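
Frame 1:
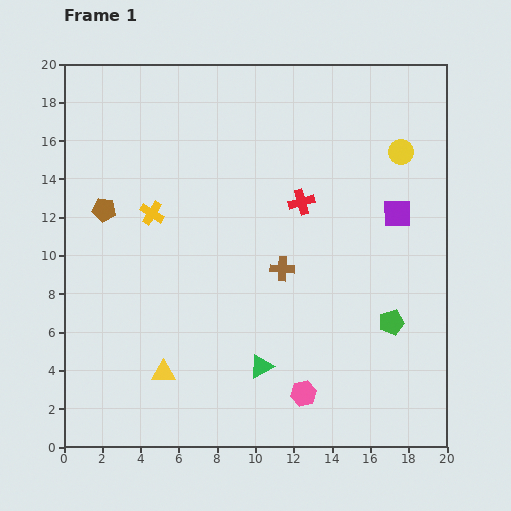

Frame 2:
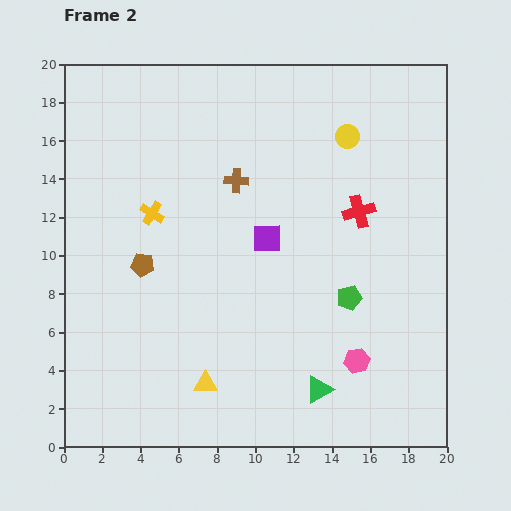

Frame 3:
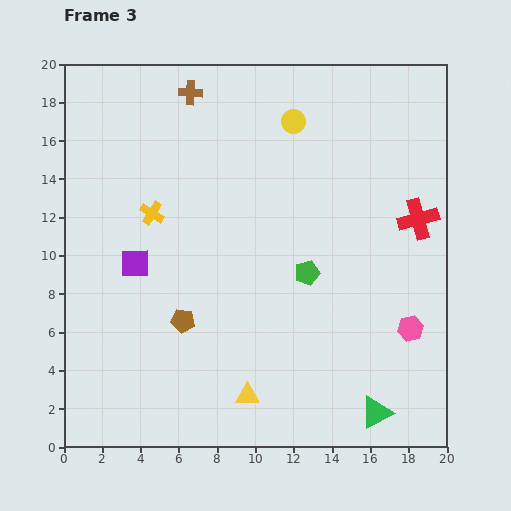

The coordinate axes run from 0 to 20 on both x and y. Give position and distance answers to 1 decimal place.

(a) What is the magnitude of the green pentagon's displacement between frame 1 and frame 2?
2.6

The green pentagon moved from (17.1, 6.5) to (14.9, 7.8), a distance of √(2.2² + 1.3²) ≈ 2.6.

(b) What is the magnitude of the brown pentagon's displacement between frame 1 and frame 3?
7.1

The brown pentagon moved from (2.1, 12.4) to (6.2, 6.6), a distance of √(4.1² + 5.8²) ≈ 7.1.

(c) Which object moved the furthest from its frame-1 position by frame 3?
the purple square

(moved 13.9; next 10.4)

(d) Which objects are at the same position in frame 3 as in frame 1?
the yellow cross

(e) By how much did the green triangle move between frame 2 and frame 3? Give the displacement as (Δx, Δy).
(3.0, -1.2)

The green triangle was at (13.3, 3.0) in frame 2 and (16.3, 1.8) in frame 3.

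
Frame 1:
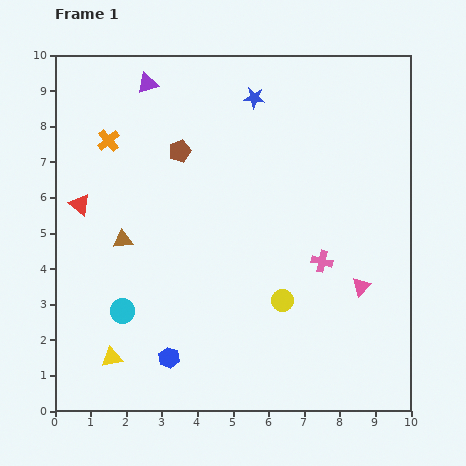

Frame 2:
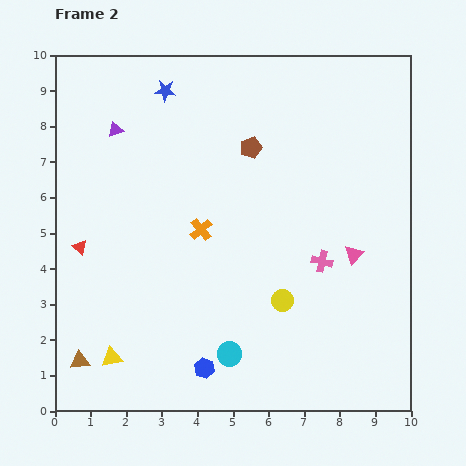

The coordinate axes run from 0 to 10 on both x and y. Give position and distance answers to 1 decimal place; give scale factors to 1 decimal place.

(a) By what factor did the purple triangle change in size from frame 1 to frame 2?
0.7×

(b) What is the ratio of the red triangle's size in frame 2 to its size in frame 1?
0.7×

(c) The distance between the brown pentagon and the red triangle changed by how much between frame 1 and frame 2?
+2.4

Distance in frame 1: 3.2. Distance in frame 2: 5.6.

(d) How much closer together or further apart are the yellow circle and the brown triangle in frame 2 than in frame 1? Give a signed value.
+1.1

Distance in frame 1: 4.8. Distance in frame 2: 5.9.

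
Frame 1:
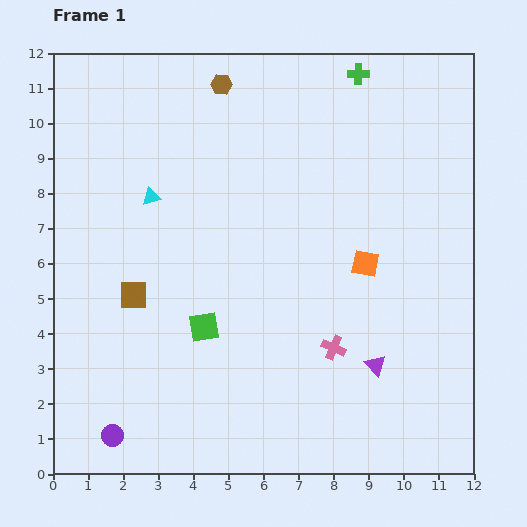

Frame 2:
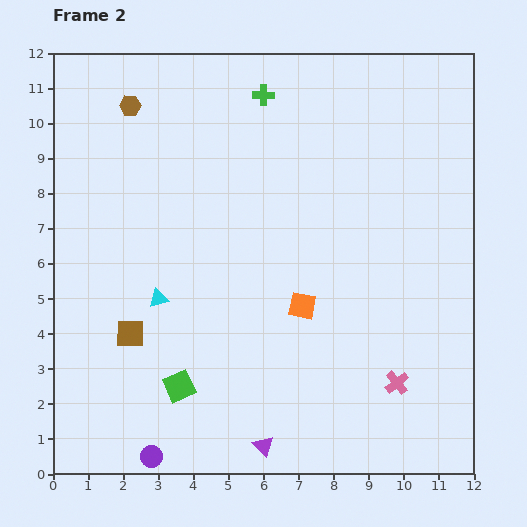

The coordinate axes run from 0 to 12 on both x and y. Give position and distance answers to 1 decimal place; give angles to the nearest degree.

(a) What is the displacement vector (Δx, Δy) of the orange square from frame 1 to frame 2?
(-1.8, -1.2)

The orange square was at (8.9, 6.0) in frame 1 and (7.1, 4.8) in frame 2.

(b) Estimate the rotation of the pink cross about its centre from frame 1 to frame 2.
28° clockwise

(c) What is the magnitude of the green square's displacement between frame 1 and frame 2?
1.8

The green square moved from (4.3, 4.2) to (3.6, 2.5), a distance of √(0.7² + 1.7²) ≈ 1.8.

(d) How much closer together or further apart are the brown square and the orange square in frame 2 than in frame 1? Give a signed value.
-1.7

Distance in frame 1: 6.7. Distance in frame 2: 5.0.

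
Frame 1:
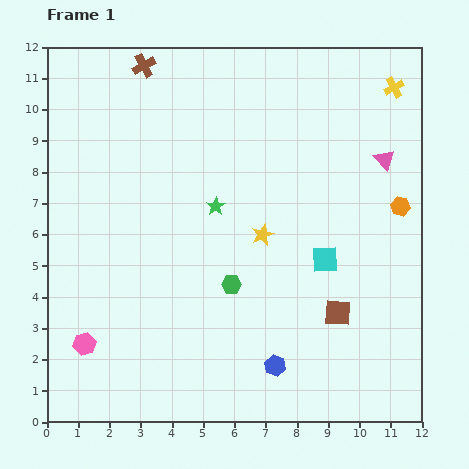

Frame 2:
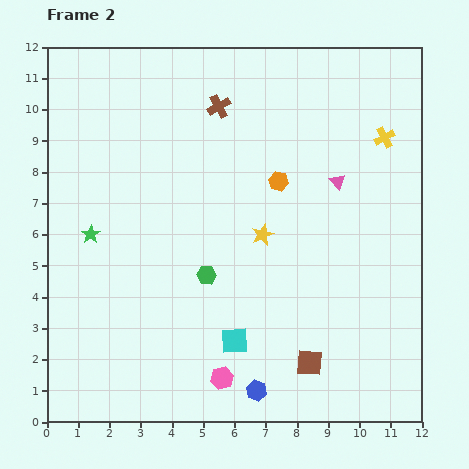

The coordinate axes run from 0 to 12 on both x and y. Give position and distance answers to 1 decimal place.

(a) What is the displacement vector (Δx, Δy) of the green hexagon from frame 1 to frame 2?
(-0.8, 0.3)

The green hexagon was at (5.9, 4.4) in frame 1 and (5.1, 4.7) in frame 2.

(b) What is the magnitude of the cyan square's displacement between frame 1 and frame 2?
3.9

The cyan square moved from (8.9, 5.2) to (6.0, 2.6), a distance of √(2.9² + 2.6²) ≈ 3.9.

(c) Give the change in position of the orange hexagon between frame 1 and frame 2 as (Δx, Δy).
(-3.9, 0.8)

The orange hexagon was at (11.3, 6.9) in frame 1 and (7.4, 7.7) in frame 2.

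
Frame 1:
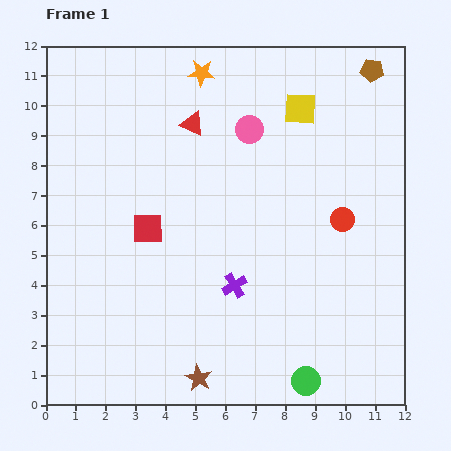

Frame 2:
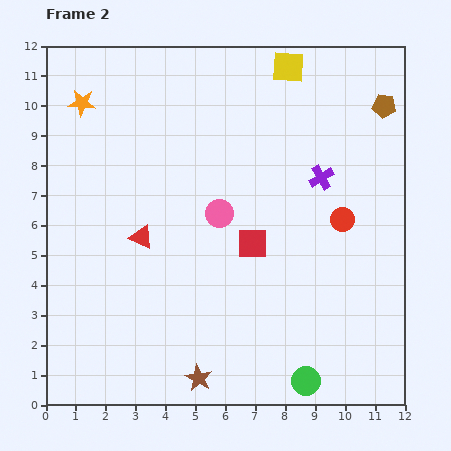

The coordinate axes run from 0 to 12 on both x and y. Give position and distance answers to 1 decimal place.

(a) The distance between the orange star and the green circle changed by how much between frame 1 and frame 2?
+1.0

Distance in frame 1: 10.9. Distance in frame 2: 11.9.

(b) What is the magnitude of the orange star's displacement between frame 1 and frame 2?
4.1

The orange star moved from (5.2, 11.1) to (1.2, 10.1), a distance of √(4.0² + 1.0²) ≈ 4.1.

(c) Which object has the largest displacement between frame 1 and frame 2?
the purple cross

(moved 4.6; next 4.2)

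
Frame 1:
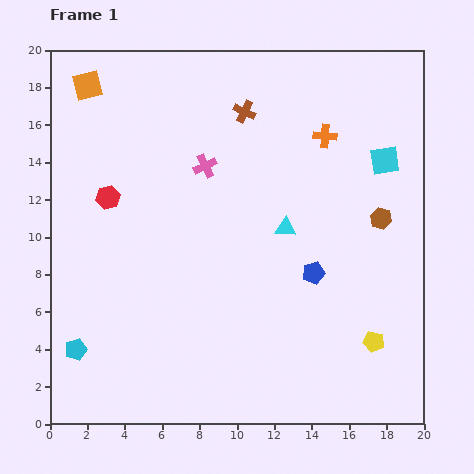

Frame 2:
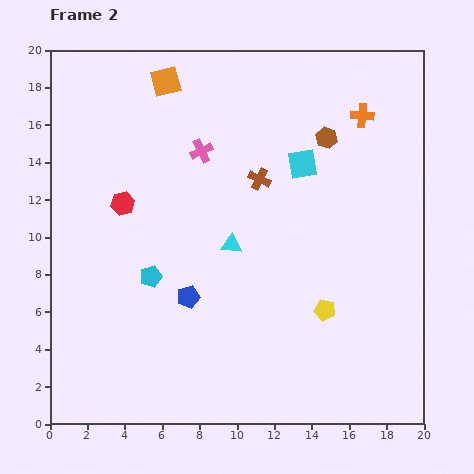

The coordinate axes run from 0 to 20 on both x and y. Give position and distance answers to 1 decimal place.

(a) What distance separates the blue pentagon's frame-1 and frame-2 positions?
6.8

The blue pentagon moved from (14.1, 8.1) to (7.4, 6.8), a distance of √(6.7² + 1.3²) ≈ 6.8.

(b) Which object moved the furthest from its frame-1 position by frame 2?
the blue pentagon

(moved 6.8; next 5.6)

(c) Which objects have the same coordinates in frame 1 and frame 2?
none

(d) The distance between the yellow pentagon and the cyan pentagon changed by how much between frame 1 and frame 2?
-6.4

Distance in frame 1: 15.9. Distance in frame 2: 9.5.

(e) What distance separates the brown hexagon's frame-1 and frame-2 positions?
5.2

The brown hexagon moved from (17.7, 11.0) to (14.8, 15.3), a distance of √(2.9² + 4.3²) ≈ 5.2.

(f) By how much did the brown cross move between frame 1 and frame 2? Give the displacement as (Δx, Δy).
(0.8, -3.6)

The brown cross was at (10.4, 16.7) in frame 1 and (11.2, 13.1) in frame 2.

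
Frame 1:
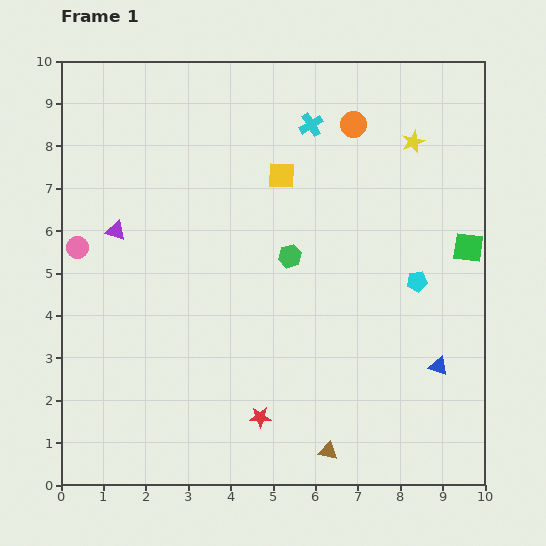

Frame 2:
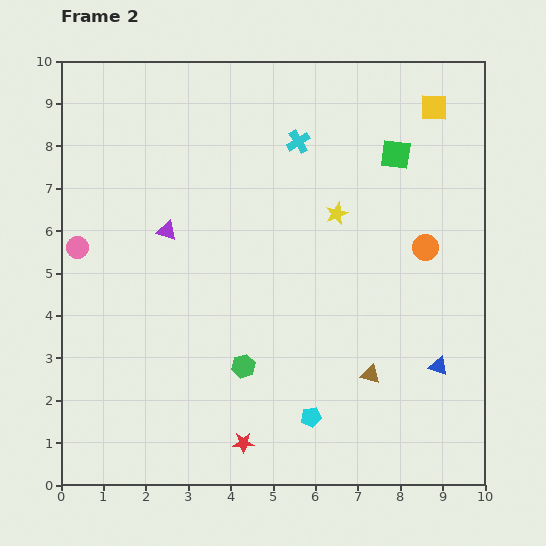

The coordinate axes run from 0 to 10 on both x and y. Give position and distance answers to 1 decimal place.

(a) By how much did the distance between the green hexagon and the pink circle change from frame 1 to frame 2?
-0.2

Distance in frame 1: 5.0. Distance in frame 2: 4.8.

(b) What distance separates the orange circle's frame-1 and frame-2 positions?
3.4

The orange circle moved from (6.9, 8.5) to (8.6, 5.6), a distance of √(1.7² + 2.9²) ≈ 3.4.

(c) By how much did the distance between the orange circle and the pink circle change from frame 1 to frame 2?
+1.1

Distance in frame 1: 7.1. Distance in frame 2: 8.2.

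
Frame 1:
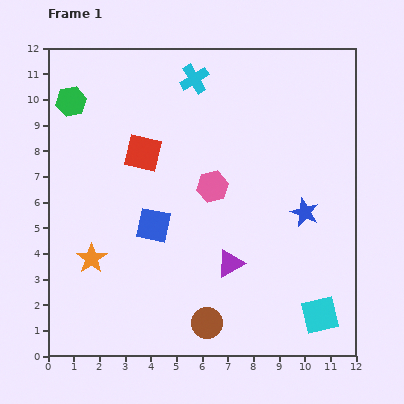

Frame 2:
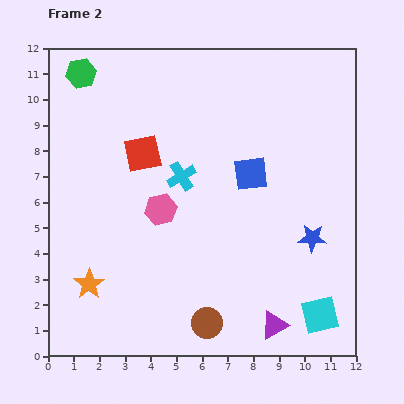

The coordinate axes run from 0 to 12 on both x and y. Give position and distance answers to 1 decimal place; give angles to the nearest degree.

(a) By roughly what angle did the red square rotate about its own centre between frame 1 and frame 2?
24° counter-clockwise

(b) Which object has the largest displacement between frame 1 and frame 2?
the blue square

(moved 4.3; next 3.8)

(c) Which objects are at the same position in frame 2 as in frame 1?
the brown circle, the cyan square, the red square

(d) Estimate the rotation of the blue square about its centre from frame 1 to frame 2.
19° counter-clockwise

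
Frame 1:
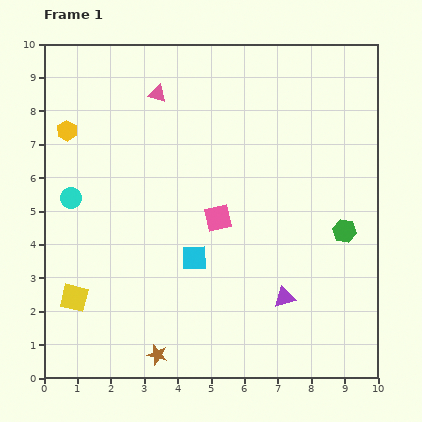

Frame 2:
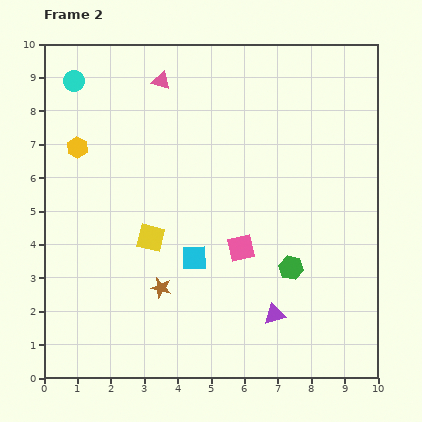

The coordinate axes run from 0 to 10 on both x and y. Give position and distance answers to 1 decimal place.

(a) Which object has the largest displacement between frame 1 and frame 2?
the cyan circle

(moved 3.5; next 2.9)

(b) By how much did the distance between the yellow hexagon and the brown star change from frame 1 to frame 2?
-2.3

Distance in frame 1: 7.2. Distance in frame 2: 4.9.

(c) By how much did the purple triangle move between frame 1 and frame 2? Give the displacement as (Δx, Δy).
(-0.3, -0.5)

The purple triangle was at (7.2, 2.4) in frame 1 and (6.9, 1.9) in frame 2.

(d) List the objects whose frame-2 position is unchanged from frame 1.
the cyan square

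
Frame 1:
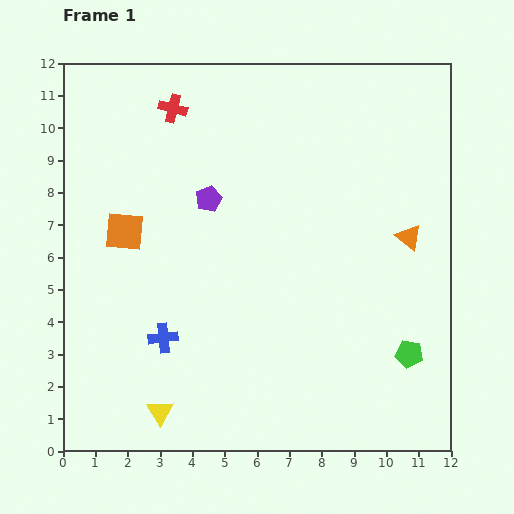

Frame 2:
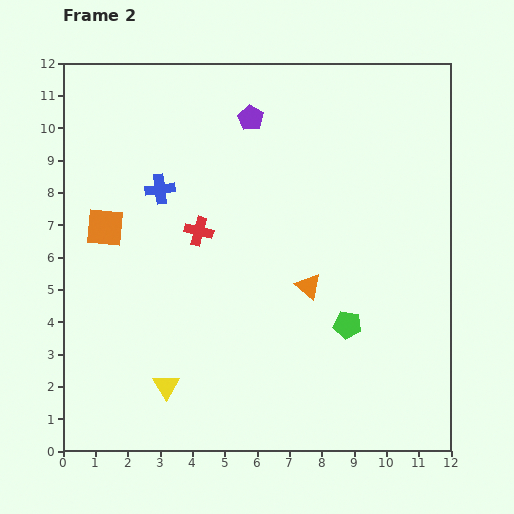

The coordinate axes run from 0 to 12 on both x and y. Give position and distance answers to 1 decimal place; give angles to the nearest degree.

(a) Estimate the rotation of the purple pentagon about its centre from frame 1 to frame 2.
18° counter-clockwise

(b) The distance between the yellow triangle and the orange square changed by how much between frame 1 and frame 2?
-0.4

Distance in frame 1: 5.7. Distance in frame 2: 5.3.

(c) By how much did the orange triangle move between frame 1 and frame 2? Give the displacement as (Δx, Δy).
(-3.1, -1.5)

The orange triangle was at (10.7, 6.6) in frame 1 and (7.6, 5.1) in frame 2.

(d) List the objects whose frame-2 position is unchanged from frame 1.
none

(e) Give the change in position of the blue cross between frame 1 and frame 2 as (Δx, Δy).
(-0.1, 4.6)

The blue cross was at (3.1, 3.5) in frame 1 and (3.0, 8.1) in frame 2.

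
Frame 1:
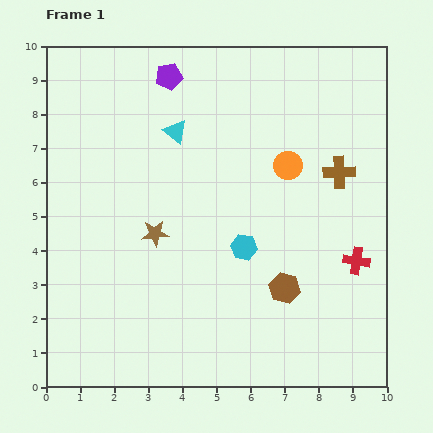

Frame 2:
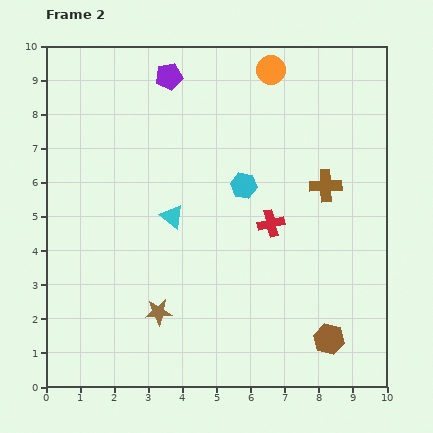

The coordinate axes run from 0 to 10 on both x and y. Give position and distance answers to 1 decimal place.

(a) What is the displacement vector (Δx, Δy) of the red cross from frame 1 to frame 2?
(-2.5, 1.1)

The red cross was at (9.1, 3.7) in frame 1 and (6.6, 4.8) in frame 2.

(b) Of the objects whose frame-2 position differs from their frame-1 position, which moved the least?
the brown cross

(moved 0.6)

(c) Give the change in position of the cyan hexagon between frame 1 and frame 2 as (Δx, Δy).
(0.0, 1.8)

The cyan hexagon was at (5.8, 4.1) in frame 1 and (5.8, 5.9) in frame 2.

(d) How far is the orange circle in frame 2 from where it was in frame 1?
2.8

The orange circle moved from (7.1, 6.5) to (6.6, 9.3), a distance of √(0.5² + 2.8²) ≈ 2.8.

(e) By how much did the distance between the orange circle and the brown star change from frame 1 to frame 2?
+3.4

Distance in frame 1: 4.4. Distance in frame 2: 7.8.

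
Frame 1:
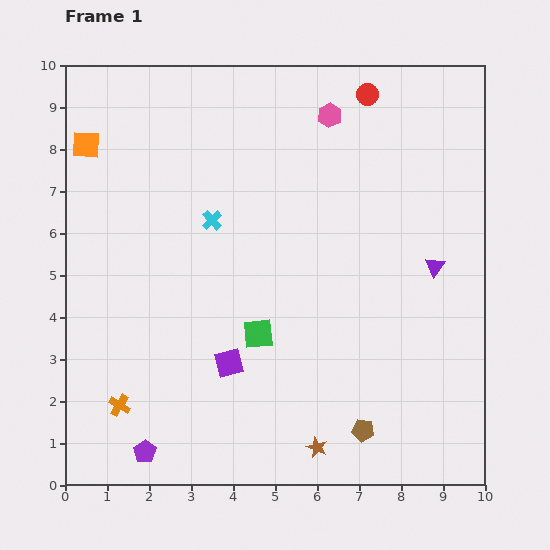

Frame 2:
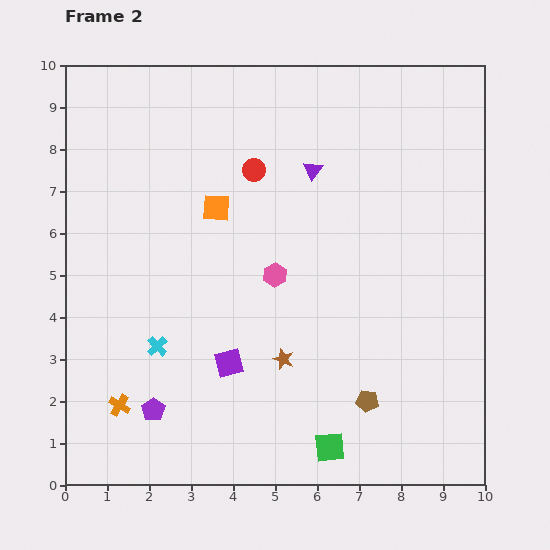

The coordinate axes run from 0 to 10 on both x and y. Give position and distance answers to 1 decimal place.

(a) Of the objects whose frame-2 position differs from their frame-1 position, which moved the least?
the brown pentagon

(moved 0.7)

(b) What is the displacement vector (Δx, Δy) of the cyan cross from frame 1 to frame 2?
(-1.3, -3.0)

The cyan cross was at (3.5, 6.3) in frame 1 and (2.2, 3.3) in frame 2.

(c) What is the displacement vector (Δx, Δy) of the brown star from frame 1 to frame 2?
(-0.8, 2.1)

The brown star was at (6.0, 0.9) in frame 1 and (5.2, 3.0) in frame 2.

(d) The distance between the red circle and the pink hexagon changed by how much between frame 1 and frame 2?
+1.5

Distance in frame 1: 1.0. Distance in frame 2: 2.5.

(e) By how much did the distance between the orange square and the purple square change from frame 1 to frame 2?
-2.5

Distance in frame 1: 6.2. Distance in frame 2: 3.7.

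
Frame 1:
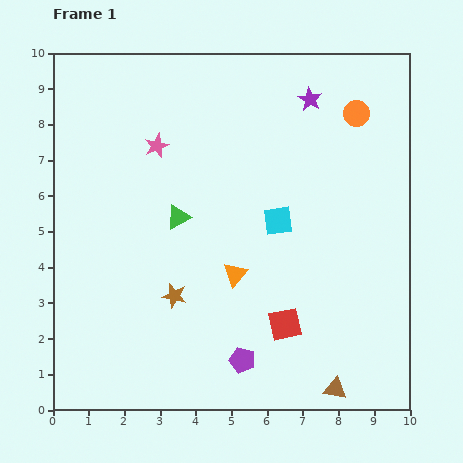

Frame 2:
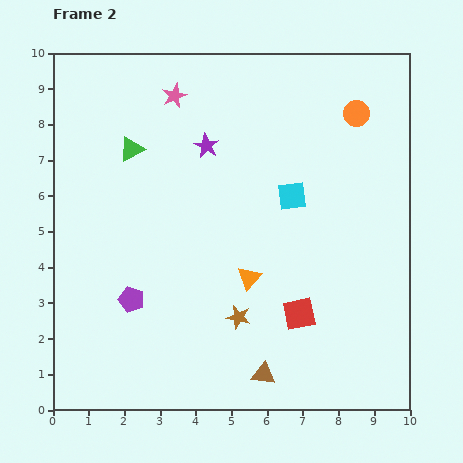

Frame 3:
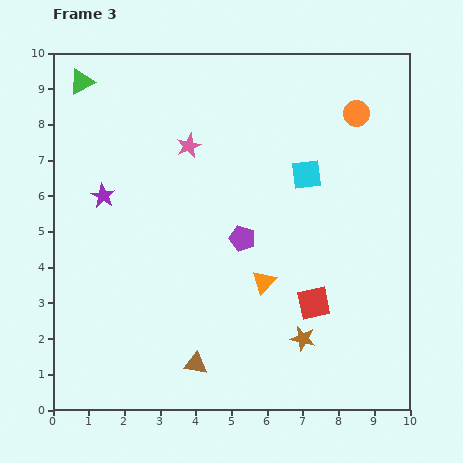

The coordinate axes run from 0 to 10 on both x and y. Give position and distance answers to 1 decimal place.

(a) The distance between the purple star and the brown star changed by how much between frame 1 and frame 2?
-1.8

Distance in frame 1: 6.7. Distance in frame 2: 4.9.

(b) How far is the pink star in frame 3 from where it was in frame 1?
0.9

The pink star moved from (2.9, 7.4) to (3.8, 7.4), a distance of √(0.9² + 0.0²) ≈ 0.9.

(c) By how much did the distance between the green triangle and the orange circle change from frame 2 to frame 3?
+1.4

Distance in frame 2: 6.4. Distance in frame 3: 7.8.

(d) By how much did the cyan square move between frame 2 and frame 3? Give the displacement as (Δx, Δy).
(0.4, 0.6)

The cyan square was at (6.7, 6.0) in frame 2 and (7.1, 6.6) in frame 3.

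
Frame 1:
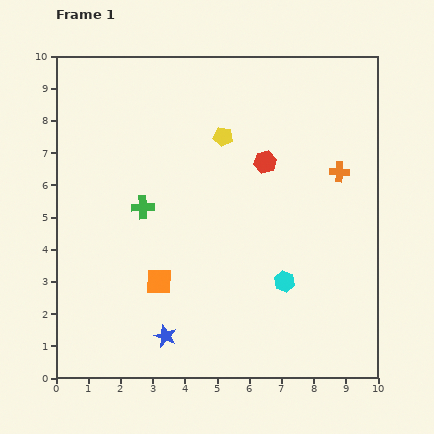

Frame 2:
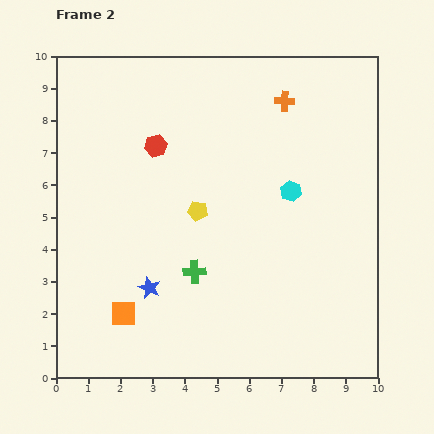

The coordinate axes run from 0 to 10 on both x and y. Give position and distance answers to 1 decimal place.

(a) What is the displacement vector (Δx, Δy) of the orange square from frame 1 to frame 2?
(-1.1, -1.0)

The orange square was at (3.2, 3.0) in frame 1 and (2.1, 2.0) in frame 2.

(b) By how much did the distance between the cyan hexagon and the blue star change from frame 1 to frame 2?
+1.2

Distance in frame 1: 4.1. Distance in frame 2: 5.3.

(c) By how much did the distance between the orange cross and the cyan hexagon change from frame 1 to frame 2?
-1.0

Distance in frame 1: 3.8. Distance in frame 2: 2.8.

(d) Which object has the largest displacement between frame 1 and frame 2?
the red hexagon

(moved 3.4; next 2.8)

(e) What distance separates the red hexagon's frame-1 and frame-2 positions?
3.4

The red hexagon moved from (6.5, 6.7) to (3.1, 7.2), a distance of √(3.4² + 0.5²) ≈ 3.4.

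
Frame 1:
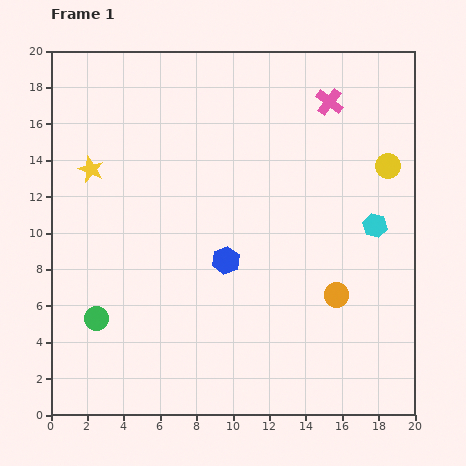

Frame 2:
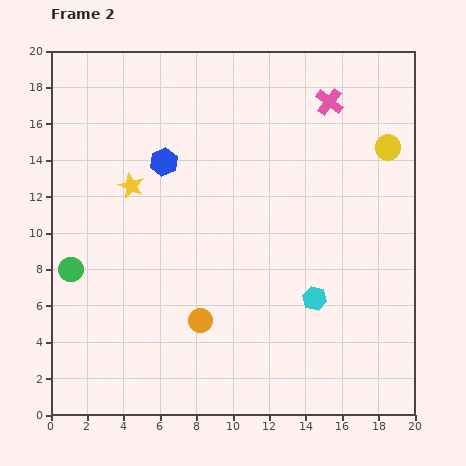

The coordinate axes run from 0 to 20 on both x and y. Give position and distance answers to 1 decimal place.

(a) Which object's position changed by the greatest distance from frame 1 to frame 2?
the orange circle

(moved 7.6; next 6.4)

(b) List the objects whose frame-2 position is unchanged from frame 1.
the pink cross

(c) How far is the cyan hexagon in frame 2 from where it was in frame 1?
5.2

The cyan hexagon moved from (17.8, 10.4) to (14.5, 6.4), a distance of √(3.3² + 4.0²) ≈ 5.2.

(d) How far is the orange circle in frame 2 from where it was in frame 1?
7.6

The orange circle moved from (15.7, 6.6) to (8.2, 5.2), a distance of √(7.5² + 1.4²) ≈ 7.6.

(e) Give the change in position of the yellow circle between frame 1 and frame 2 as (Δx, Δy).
(0.0, 1.0)

The yellow circle was at (18.5, 13.7) in frame 1 and (18.5, 14.7) in frame 2.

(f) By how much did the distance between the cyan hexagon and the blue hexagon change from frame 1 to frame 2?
+2.8

Distance in frame 1: 8.4. Distance in frame 2: 11.2.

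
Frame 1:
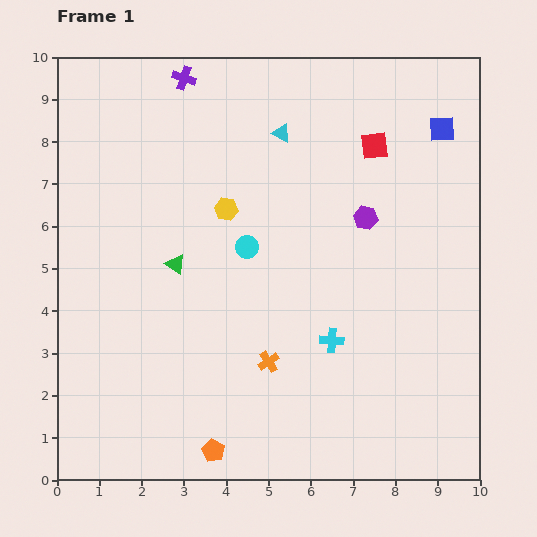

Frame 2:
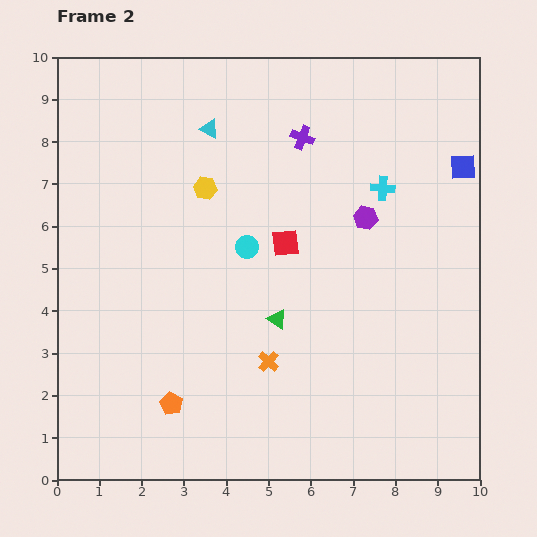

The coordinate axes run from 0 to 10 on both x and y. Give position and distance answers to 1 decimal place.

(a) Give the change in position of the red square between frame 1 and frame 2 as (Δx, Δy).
(-2.1, -2.3)

The red square was at (7.5, 7.9) in frame 1 and (5.4, 5.6) in frame 2.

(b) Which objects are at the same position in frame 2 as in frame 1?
the purple hexagon, the cyan circle, the orange cross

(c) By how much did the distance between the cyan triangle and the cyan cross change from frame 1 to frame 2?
-0.7

Distance in frame 1: 5.0. Distance in frame 2: 4.3.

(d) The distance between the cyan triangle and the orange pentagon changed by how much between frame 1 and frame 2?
-1.1

Distance in frame 1: 7.7. Distance in frame 2: 6.6.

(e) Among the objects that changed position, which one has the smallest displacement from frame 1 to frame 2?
the yellow hexagon

(moved 0.7)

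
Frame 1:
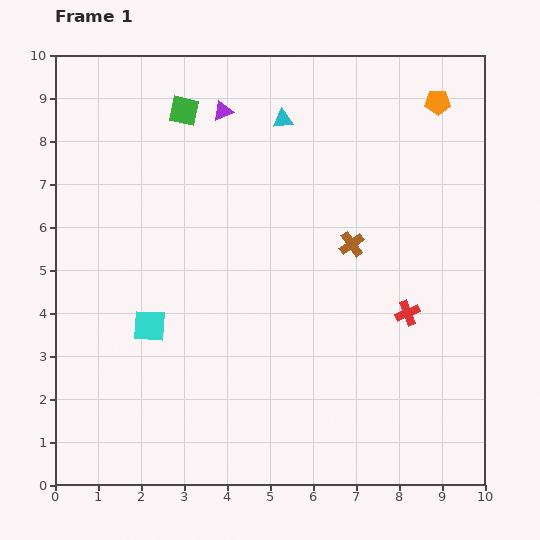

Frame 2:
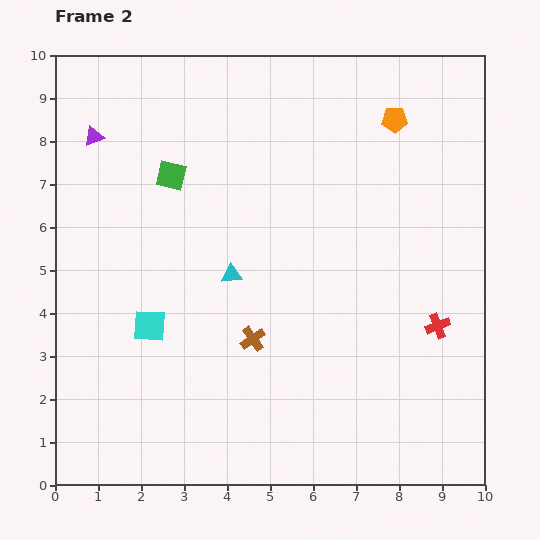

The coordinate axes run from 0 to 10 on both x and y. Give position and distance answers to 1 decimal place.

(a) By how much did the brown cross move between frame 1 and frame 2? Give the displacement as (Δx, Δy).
(-2.3, -2.2)

The brown cross was at (6.9, 5.6) in frame 1 and (4.6, 3.4) in frame 2.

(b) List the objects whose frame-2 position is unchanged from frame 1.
the cyan square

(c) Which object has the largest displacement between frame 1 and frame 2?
the cyan triangle

(moved 3.8; next 3.2)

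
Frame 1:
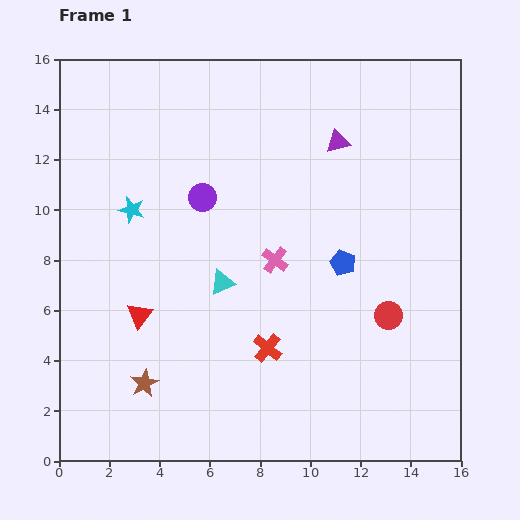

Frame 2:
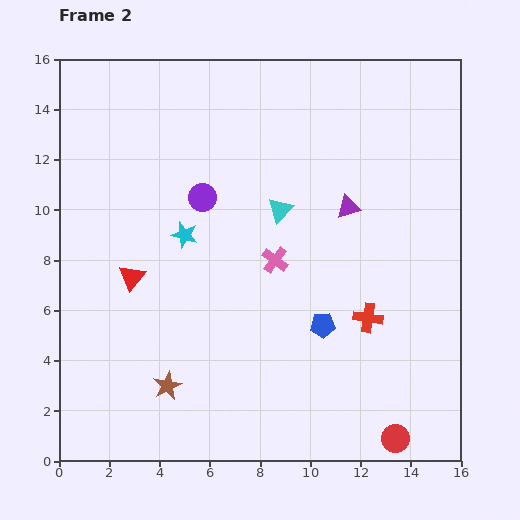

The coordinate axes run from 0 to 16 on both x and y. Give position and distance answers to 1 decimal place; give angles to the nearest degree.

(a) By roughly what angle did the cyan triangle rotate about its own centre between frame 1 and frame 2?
26° counter-clockwise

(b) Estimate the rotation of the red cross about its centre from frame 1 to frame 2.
30° counter-clockwise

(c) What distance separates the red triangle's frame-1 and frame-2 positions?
1.5

The red triangle moved from (3.2, 5.8) to (2.9, 7.3), a distance of √(0.3² + 1.5²) ≈ 1.5.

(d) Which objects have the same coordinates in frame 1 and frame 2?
the pink cross, the purple circle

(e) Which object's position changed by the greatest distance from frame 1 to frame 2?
the red circle

(moved 4.9; next 4.2)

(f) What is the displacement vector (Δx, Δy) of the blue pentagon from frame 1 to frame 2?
(-0.8, -2.5)

The blue pentagon was at (11.3, 7.9) in frame 1 and (10.5, 5.4) in frame 2.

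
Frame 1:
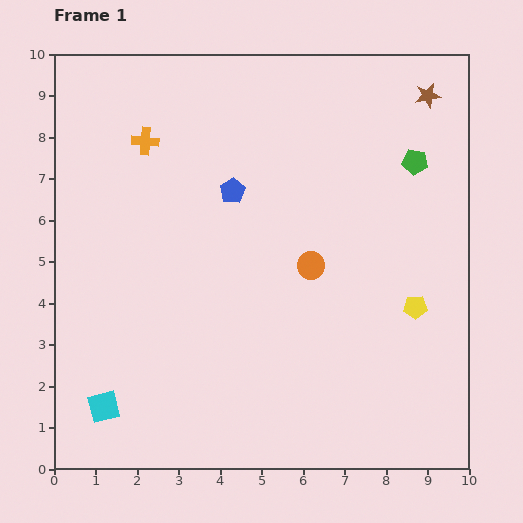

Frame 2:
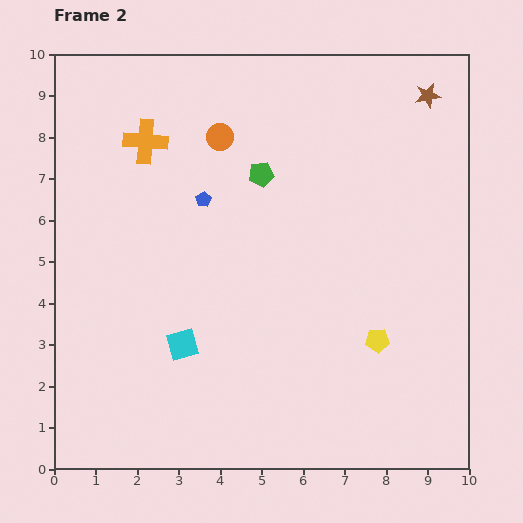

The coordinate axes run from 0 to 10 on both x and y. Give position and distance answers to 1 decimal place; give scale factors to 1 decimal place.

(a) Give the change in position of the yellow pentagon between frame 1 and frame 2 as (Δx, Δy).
(-0.9, -0.8)

The yellow pentagon was at (8.7, 3.9) in frame 1 and (7.8, 3.1) in frame 2.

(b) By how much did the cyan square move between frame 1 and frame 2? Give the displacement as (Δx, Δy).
(1.9, 1.5)

The cyan square was at (1.2, 1.5) in frame 1 and (3.1, 3.0) in frame 2.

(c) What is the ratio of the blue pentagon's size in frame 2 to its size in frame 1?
0.6×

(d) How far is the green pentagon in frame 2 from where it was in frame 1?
3.7

The green pentagon moved from (8.7, 7.4) to (5.0, 7.1), a distance of √(3.7² + 0.3²) ≈ 3.7.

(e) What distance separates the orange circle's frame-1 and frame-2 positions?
3.8

The orange circle moved from (6.2, 4.9) to (4.0, 8.0), a distance of √(2.2² + 3.1²) ≈ 3.8.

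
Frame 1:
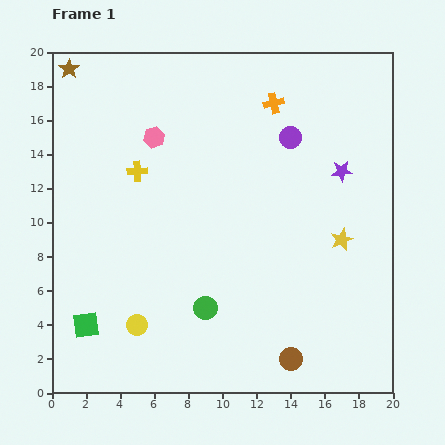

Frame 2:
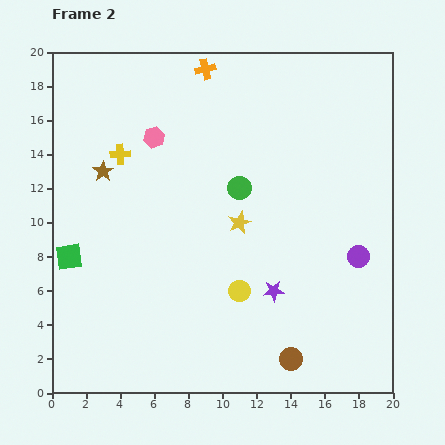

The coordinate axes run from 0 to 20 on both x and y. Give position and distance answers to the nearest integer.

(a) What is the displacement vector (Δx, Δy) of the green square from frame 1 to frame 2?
(-1, 4)

The green square was at (2, 4) in frame 1 and (1, 8) in frame 2.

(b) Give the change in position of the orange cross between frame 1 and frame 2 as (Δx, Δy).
(-4, 2)

The orange cross was at (13, 17) in frame 1 and (9, 19) in frame 2.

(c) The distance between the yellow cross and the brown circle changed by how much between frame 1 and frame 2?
+2

Distance in frame 1: 14. Distance in frame 2: 16.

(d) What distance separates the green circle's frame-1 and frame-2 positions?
7

The green circle moved from (9, 5) to (11, 12), a distance of √(2² + 7²) ≈ 7.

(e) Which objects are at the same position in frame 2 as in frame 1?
the brown circle, the pink hexagon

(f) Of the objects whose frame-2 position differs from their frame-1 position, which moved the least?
the yellow cross

(moved 1)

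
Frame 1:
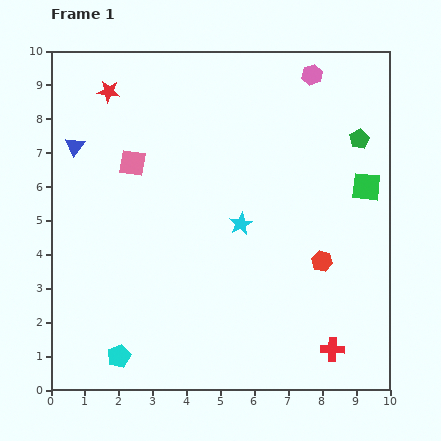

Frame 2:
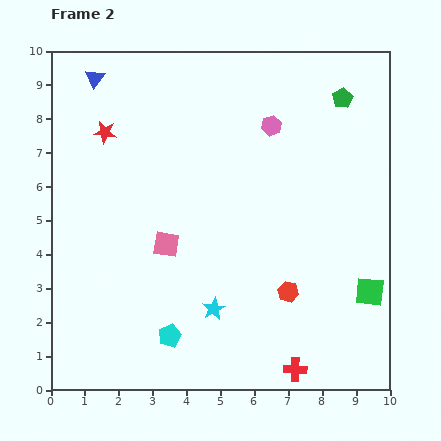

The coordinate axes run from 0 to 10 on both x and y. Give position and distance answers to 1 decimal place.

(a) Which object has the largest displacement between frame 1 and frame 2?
the green square

(moved 3.1; next 2.6)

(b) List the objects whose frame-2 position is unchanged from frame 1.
none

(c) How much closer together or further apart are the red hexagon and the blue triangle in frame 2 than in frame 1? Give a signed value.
+0.4

Distance in frame 1: 8.1. Distance in frame 2: 8.5.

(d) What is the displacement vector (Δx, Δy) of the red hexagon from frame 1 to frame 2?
(-1.0, -0.9)

The red hexagon was at (8.0, 3.8) in frame 1 and (7.0, 2.9) in frame 2.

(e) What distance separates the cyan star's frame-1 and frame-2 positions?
2.6

The cyan star moved from (5.6, 4.9) to (4.8, 2.4), a distance of √(0.8² + 2.5²) ≈ 2.6.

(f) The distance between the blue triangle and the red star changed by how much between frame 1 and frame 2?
-0.3

Distance in frame 1: 1.9. Distance in frame 2: 1.6.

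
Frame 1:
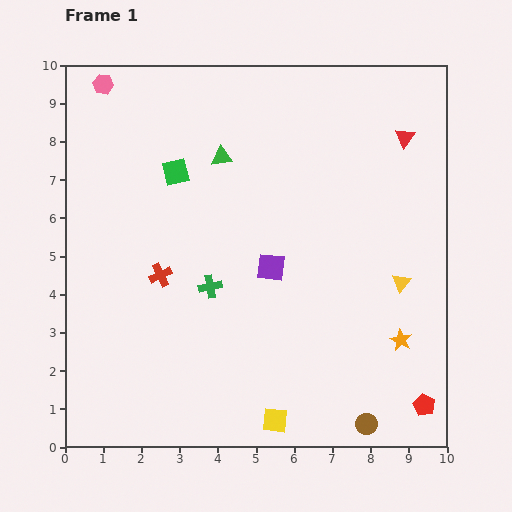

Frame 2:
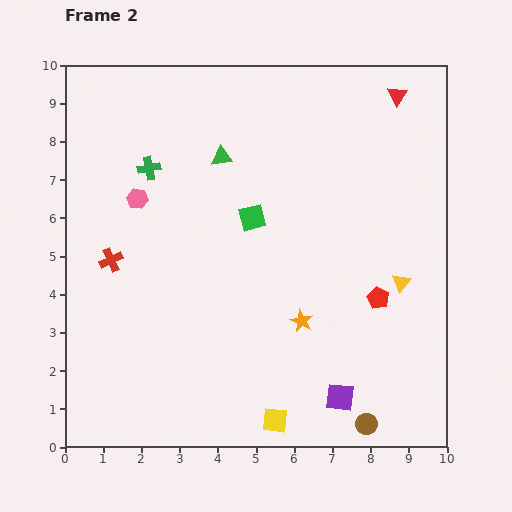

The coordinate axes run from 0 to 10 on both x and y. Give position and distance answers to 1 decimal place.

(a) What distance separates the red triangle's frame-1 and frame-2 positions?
1.1

The red triangle moved from (8.9, 8.1) to (8.7, 9.2), a distance of √(0.2² + 1.1²) ≈ 1.1.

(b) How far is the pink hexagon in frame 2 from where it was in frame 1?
3.1

The pink hexagon moved from (1.0, 9.5) to (1.9, 6.5), a distance of √(0.9² + 3.0²) ≈ 3.1.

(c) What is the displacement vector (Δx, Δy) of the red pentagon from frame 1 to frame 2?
(-1.2, 2.8)

The red pentagon was at (9.4, 1.1) in frame 1 and (8.2, 3.9) in frame 2.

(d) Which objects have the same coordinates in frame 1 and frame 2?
the yellow square, the green triangle, the brown circle, the yellow triangle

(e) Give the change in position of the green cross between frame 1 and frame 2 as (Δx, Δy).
(-1.6, 3.1)

The green cross was at (3.8, 4.2) in frame 1 and (2.2, 7.3) in frame 2.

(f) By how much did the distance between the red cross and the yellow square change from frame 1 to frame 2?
+1.2

Distance in frame 1: 4.8. Distance in frame 2: 6.0.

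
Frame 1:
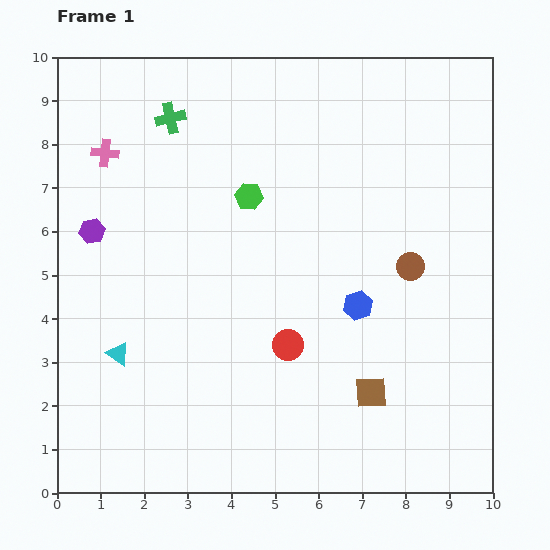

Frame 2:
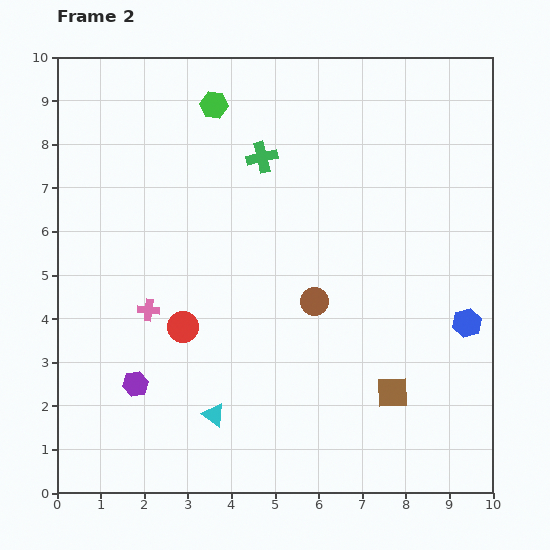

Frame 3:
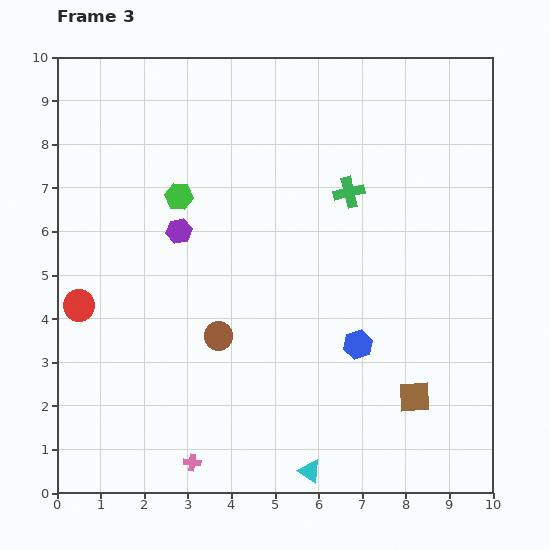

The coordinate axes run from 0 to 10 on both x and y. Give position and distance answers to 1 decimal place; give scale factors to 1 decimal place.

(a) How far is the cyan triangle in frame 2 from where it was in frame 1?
2.6

The cyan triangle moved from (1.4, 3.2) to (3.6, 1.8), a distance of √(2.2² + 1.4²) ≈ 2.6.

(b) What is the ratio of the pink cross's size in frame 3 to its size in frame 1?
0.6×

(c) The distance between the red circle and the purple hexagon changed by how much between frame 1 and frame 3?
-2.3

Distance in frame 1: 5.2. Distance in frame 3: 2.9.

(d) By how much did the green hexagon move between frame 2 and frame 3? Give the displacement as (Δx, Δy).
(-0.8, -2.1)

The green hexagon was at (3.6, 8.9) in frame 2 and (2.8, 6.8) in frame 3.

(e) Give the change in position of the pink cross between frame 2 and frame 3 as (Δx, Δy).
(1.0, -3.5)

The pink cross was at (2.1, 4.2) in frame 2 and (3.1, 0.7) in frame 3.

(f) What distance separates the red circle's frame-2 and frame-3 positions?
2.5

The red circle moved from (2.9, 3.8) to (0.5, 4.3), a distance of √(2.4² + 0.5²) ≈ 2.5.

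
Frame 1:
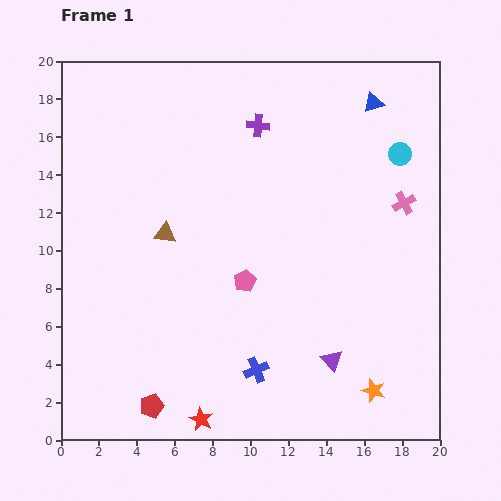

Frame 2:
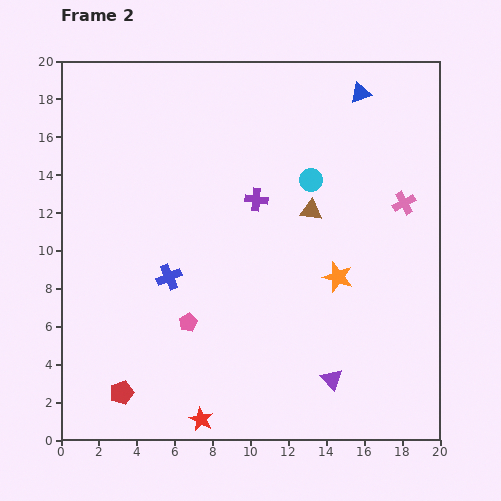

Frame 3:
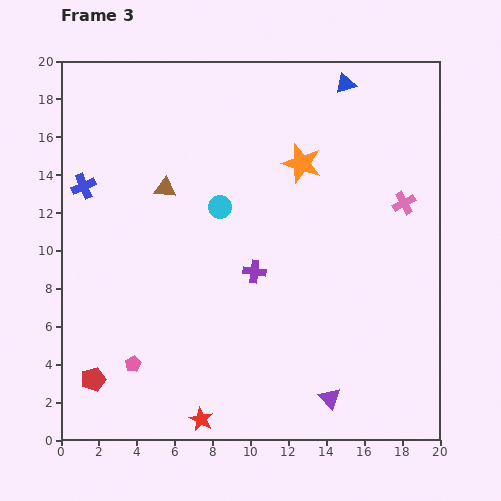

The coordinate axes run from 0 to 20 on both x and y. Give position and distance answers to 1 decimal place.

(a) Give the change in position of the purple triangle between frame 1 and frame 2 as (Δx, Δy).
(0.0, -1.0)

The purple triangle was at (14.3, 4.2) in frame 1 and (14.3, 3.2) in frame 2.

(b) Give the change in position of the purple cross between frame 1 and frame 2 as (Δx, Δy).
(-0.1, -3.9)

The purple cross was at (10.4, 16.6) in frame 1 and (10.3, 12.7) in frame 2.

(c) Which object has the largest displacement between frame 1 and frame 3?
the blue cross

(moved 13.3; next 12.6)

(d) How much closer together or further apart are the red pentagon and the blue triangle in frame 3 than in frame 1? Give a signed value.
+0.7

Distance in frame 1: 19.8. Distance in frame 3: 20.5.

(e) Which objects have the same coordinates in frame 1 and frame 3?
the red star, the pink cross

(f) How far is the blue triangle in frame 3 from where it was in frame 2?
0.9

The blue triangle moved from (15.8, 18.3) to (15.0, 18.8), a distance of √(0.8² + 0.5²) ≈ 0.9.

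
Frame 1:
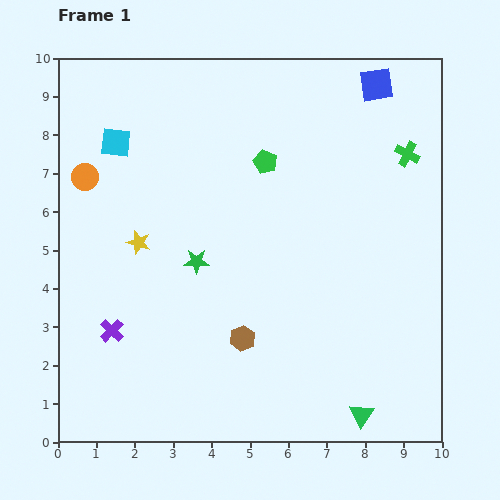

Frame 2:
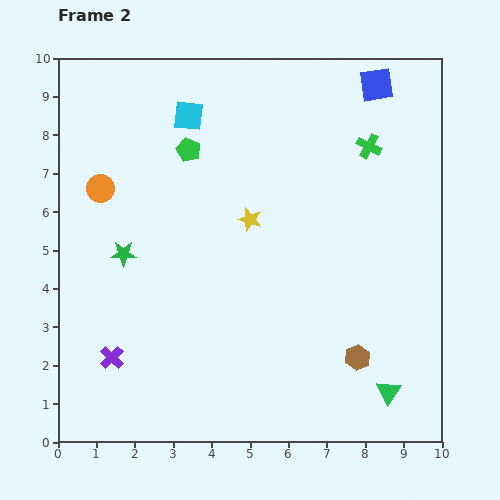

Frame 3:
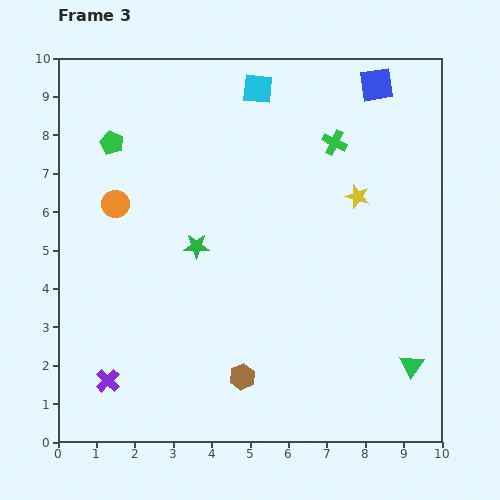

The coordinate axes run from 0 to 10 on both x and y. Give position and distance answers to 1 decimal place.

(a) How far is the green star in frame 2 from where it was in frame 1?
1.9

The green star moved from (3.6, 4.7) to (1.7, 4.9), a distance of √(1.9² + 0.2²) ≈ 1.9.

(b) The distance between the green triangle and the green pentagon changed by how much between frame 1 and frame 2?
+1.1

Distance in frame 1: 7.1. Distance in frame 2: 8.2.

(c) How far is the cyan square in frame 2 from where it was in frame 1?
2.0

The cyan square moved from (1.5, 7.8) to (3.4, 8.5), a distance of √(1.9² + 0.7²) ≈ 2.0.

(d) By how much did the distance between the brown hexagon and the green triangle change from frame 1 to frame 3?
+0.7

Distance in frame 1: 3.7. Distance in frame 3: 4.4.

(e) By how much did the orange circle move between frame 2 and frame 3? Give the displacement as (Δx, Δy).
(0.4, -0.4)

The orange circle was at (1.1, 6.6) in frame 2 and (1.5, 6.2) in frame 3.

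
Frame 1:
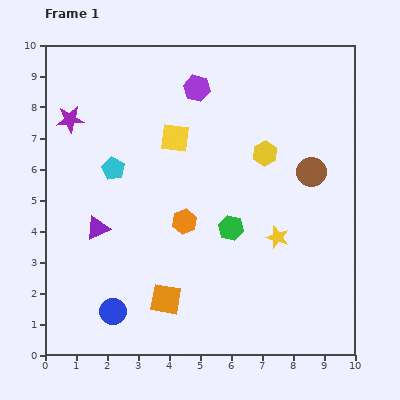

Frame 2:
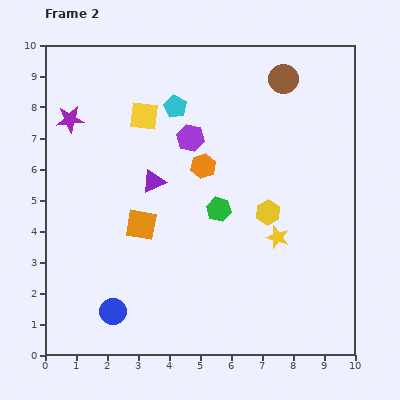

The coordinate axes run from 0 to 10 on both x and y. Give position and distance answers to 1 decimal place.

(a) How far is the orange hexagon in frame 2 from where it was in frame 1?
1.9

The orange hexagon moved from (4.5, 4.3) to (5.1, 6.1), a distance of √(0.6² + 1.8²) ≈ 1.9.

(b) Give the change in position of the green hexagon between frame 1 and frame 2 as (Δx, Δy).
(-0.4, 0.6)

The green hexagon was at (6.0, 4.1) in frame 1 and (5.6, 4.7) in frame 2.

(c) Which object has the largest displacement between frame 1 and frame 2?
the brown circle

(moved 3.1; next 2.8)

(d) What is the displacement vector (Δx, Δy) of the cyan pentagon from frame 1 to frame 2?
(2.0, 2.0)

The cyan pentagon was at (2.2, 6.0) in frame 1 and (4.2, 8.0) in frame 2.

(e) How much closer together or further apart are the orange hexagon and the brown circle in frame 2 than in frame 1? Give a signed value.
-0.6

Distance in frame 1: 4.4. Distance in frame 2: 3.8.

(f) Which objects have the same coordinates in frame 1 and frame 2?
the purple star, the yellow star, the blue circle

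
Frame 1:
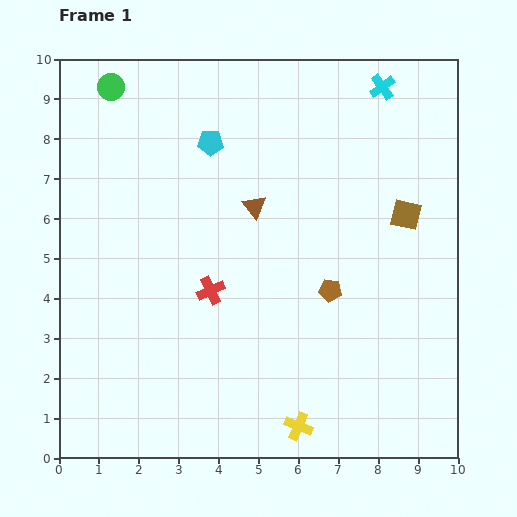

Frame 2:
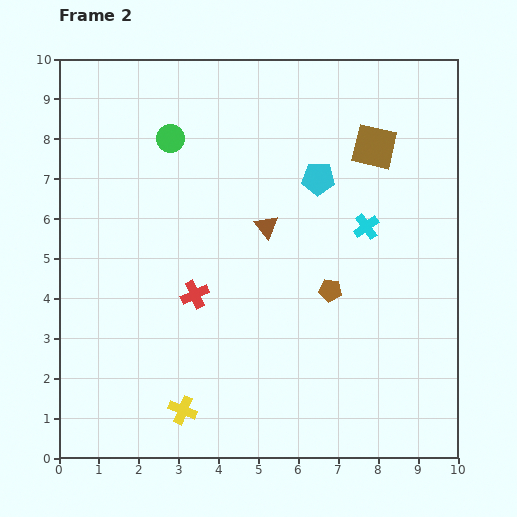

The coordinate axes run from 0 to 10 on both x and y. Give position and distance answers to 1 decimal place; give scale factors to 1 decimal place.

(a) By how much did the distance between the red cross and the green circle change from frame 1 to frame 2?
-1.8

Distance in frame 1: 5.7. Distance in frame 2: 3.9.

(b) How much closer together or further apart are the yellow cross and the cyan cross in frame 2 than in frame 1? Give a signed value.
-2.3

Distance in frame 1: 8.8. Distance in frame 2: 6.5.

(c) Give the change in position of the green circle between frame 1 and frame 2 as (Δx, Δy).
(1.5, -1.3)

The green circle was at (1.3, 9.3) in frame 1 and (2.8, 8.0) in frame 2.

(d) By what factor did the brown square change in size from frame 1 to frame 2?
1.5×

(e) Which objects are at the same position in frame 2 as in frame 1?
the brown pentagon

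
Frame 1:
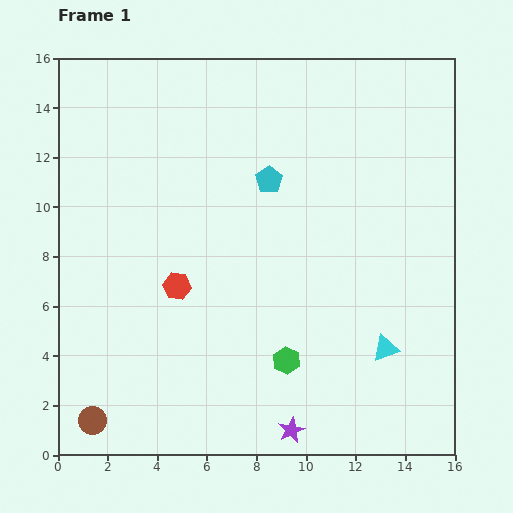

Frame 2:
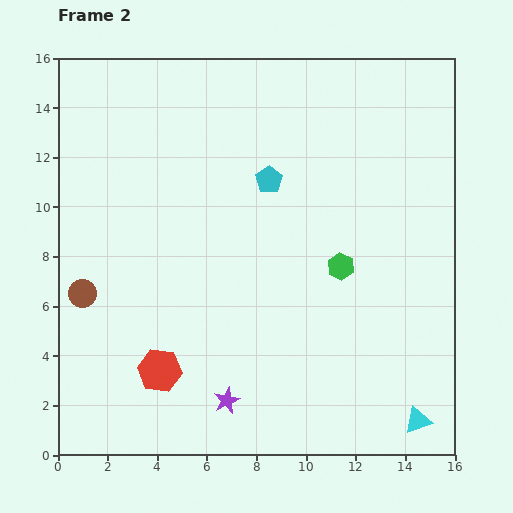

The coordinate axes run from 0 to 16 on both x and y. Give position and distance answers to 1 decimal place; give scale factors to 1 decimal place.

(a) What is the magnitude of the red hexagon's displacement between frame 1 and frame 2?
3.5

The red hexagon moved from (4.8, 6.8) to (4.1, 3.4), a distance of √(0.7² + 3.4²) ≈ 3.5.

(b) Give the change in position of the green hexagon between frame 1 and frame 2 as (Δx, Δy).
(2.2, 3.8)

The green hexagon was at (9.2, 3.8) in frame 1 and (11.4, 7.6) in frame 2.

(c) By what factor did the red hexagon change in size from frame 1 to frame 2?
1.6×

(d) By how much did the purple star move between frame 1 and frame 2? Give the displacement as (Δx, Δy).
(-2.6, 1.2)

The purple star was at (9.4, 1.0) in frame 1 and (6.8, 2.2) in frame 2.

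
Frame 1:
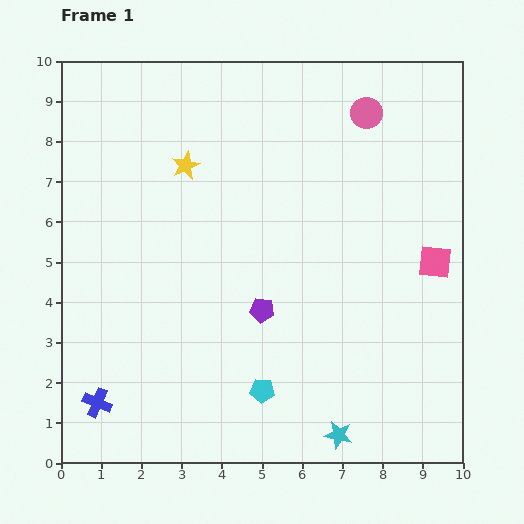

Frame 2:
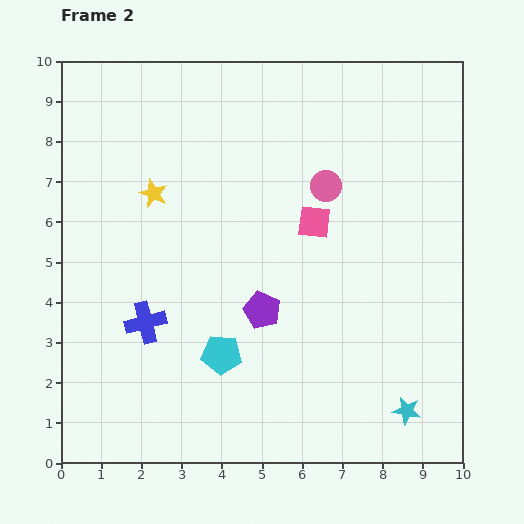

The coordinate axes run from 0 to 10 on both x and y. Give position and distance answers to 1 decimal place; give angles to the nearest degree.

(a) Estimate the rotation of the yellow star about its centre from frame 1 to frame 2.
26° counter-clockwise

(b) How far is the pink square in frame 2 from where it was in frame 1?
3.2

The pink square moved from (9.3, 5.0) to (6.3, 6.0), a distance of √(3.0² + 1.0²) ≈ 3.2.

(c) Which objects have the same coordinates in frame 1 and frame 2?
the purple pentagon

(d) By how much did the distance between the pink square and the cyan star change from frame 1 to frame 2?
+0.3

Distance in frame 1: 4.9. Distance in frame 2: 5.2.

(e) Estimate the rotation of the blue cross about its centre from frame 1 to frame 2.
37° counter-clockwise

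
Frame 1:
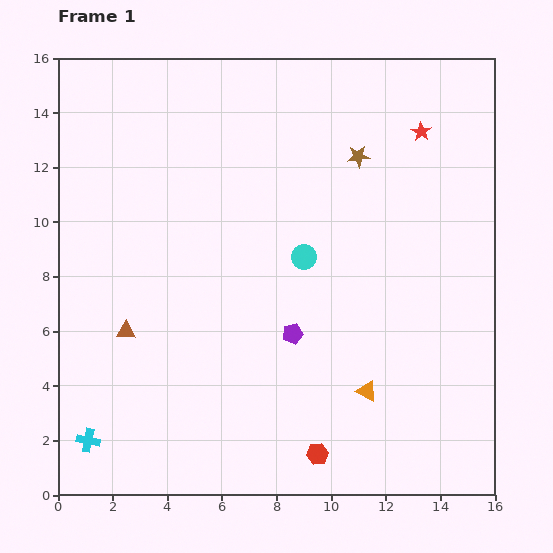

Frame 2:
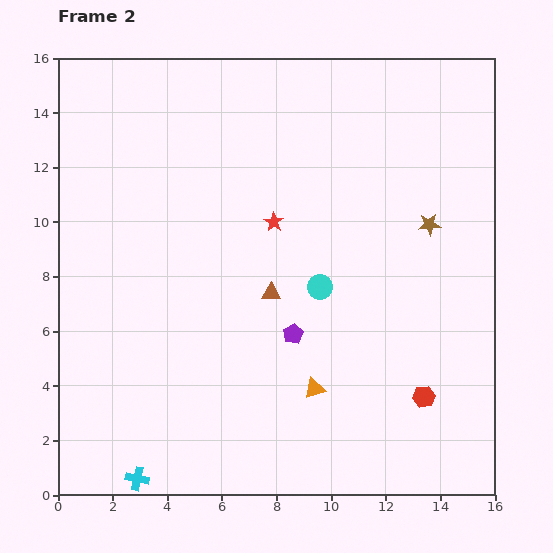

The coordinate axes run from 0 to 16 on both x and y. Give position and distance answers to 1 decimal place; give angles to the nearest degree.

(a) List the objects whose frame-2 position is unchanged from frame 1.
the purple pentagon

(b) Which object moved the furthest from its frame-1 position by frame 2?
the red star

(moved 6.3; next 5.5)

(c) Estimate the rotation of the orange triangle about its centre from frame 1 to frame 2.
45° counter-clockwise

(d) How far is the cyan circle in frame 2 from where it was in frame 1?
1.3

The cyan circle moved from (9.0, 8.7) to (9.6, 7.6), a distance of √(0.6² + 1.1²) ≈ 1.3.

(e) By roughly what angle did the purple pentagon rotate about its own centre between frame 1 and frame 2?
15° counter-clockwise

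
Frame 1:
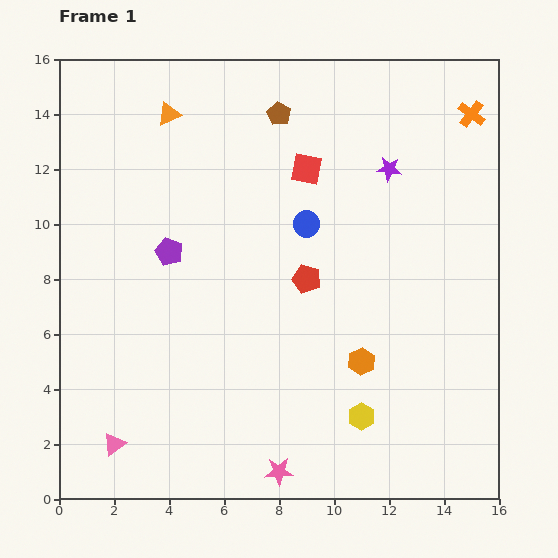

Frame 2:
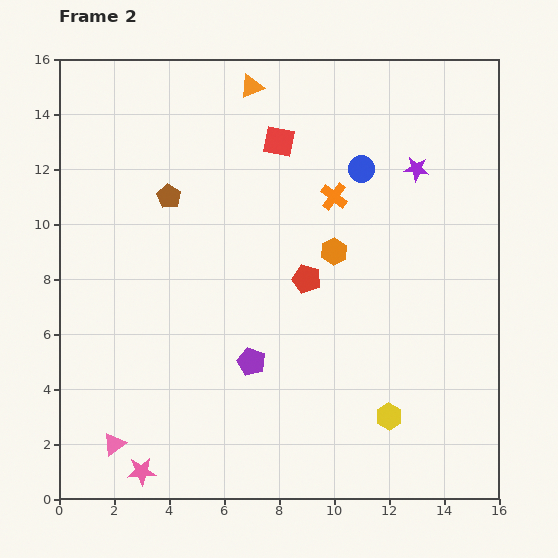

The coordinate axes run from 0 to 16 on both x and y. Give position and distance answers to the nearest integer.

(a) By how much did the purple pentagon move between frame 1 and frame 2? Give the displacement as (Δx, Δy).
(3, -4)

The purple pentagon was at (4, 9) in frame 1 and (7, 5) in frame 2.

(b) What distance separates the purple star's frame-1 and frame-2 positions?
1

The purple star moved from (12, 12) to (13, 12), a distance of √(1² + 0²) ≈ 1.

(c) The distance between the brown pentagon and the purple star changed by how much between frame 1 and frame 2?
+5

Distance in frame 1: 4. Distance in frame 2: 9.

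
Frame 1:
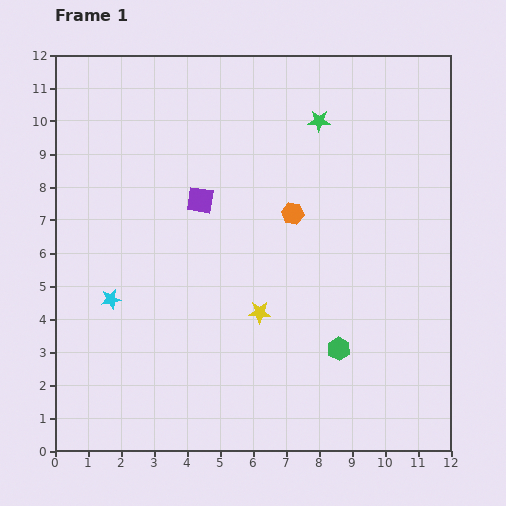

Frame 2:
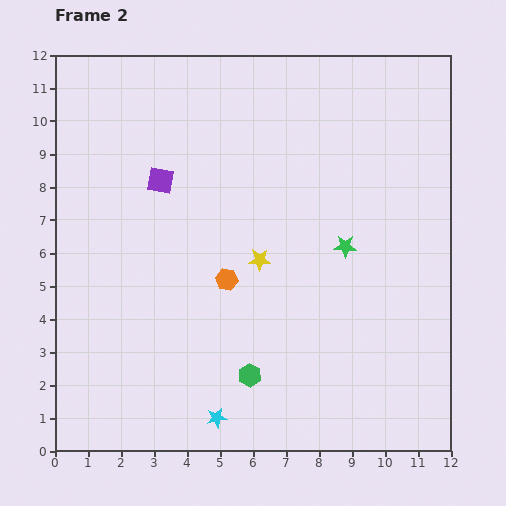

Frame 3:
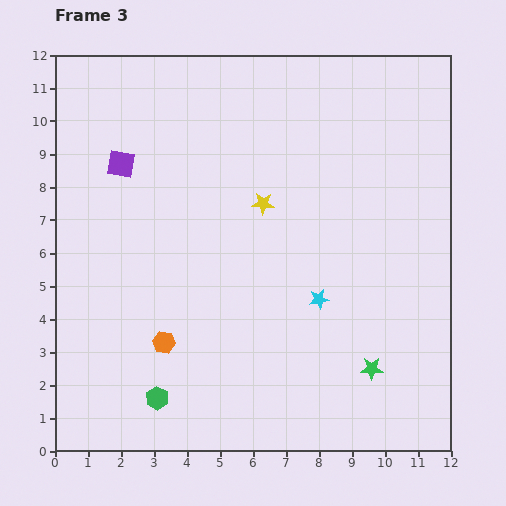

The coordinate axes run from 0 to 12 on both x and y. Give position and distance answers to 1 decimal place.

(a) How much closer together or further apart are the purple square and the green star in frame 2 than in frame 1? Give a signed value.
+1.6

Distance in frame 1: 4.3. Distance in frame 2: 5.9.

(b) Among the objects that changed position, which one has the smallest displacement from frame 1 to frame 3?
the purple square

(moved 2.6)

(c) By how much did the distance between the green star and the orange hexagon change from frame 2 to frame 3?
+2.7

Distance in frame 2: 3.7. Distance in frame 3: 6.4.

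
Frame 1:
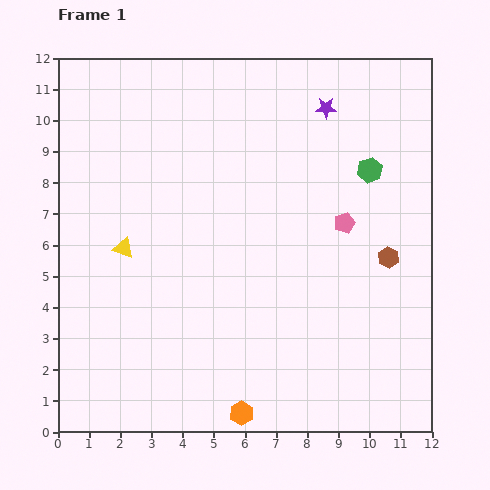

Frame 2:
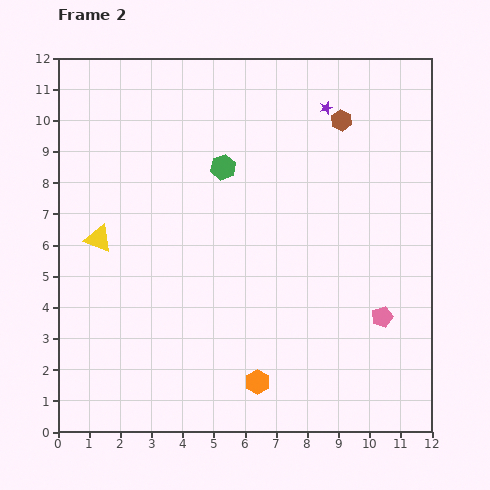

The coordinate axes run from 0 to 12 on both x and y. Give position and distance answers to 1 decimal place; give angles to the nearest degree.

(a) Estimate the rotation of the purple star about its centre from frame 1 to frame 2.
17° counter-clockwise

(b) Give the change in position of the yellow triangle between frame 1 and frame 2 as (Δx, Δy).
(-0.8, 0.3)

The yellow triangle was at (2.1, 5.9) in frame 1 and (1.3, 6.2) in frame 2.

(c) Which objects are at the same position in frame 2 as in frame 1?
the purple star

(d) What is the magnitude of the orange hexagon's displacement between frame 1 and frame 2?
1.1

The orange hexagon moved from (5.9, 0.6) to (6.4, 1.6), a distance of √(0.5² + 1.0²) ≈ 1.1.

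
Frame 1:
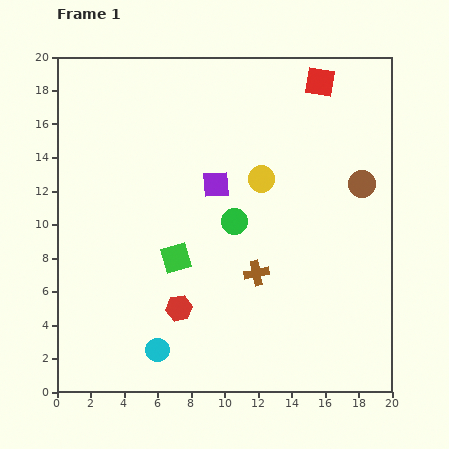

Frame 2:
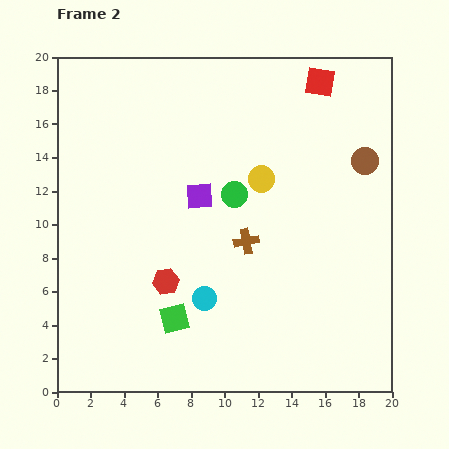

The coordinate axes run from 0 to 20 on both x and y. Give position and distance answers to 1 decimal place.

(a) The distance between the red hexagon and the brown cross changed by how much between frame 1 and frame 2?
+0.3

Distance in frame 1: 5.1. Distance in frame 2: 5.4.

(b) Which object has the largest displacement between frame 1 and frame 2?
the cyan circle

(moved 4.2; next 3.6)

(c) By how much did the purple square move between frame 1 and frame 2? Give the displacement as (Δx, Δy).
(-1.0, -0.7)

The purple square was at (9.5, 12.4) in frame 1 and (8.5, 11.7) in frame 2.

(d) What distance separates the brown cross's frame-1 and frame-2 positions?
2.0

The brown cross moved from (11.9, 7.1) to (11.3, 9.0), a distance of √(0.6² + 1.9²) ≈ 2.0.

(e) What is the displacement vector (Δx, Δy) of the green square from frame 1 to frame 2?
(-0.1, -3.6)

The green square was at (7.1, 8.0) in frame 1 and (7.0, 4.4) in frame 2.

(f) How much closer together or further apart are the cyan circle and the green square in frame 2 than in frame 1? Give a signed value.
-3.4

Distance in frame 1: 5.6. Distance in frame 2: 2.2.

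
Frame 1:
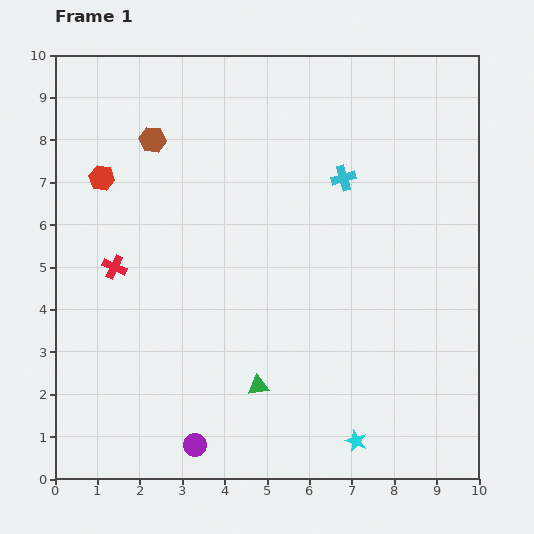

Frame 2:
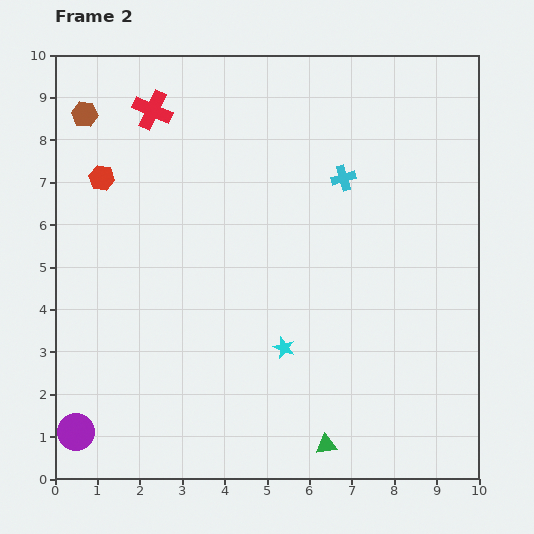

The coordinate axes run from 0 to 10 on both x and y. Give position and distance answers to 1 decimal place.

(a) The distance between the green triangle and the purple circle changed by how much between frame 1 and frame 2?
+3.8

Distance in frame 1: 2.1. Distance in frame 2: 5.9.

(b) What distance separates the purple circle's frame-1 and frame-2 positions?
2.8

The purple circle moved from (3.3, 0.8) to (0.5, 1.1), a distance of √(2.8² + 0.3²) ≈ 2.8.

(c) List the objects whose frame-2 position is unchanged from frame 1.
the red hexagon, the cyan cross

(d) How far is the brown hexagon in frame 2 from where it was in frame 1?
1.7

The brown hexagon moved from (2.3, 8.0) to (0.7, 8.6), a distance of √(1.6² + 0.6²) ≈ 1.7.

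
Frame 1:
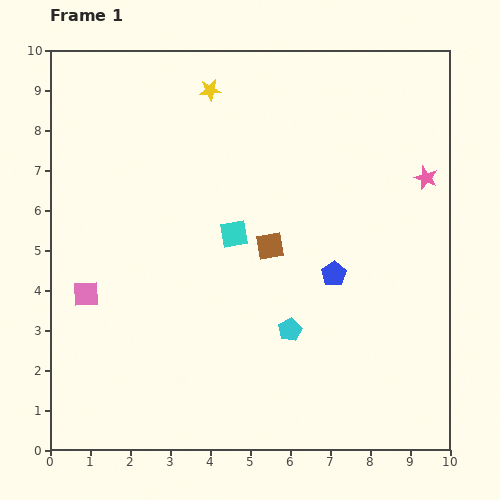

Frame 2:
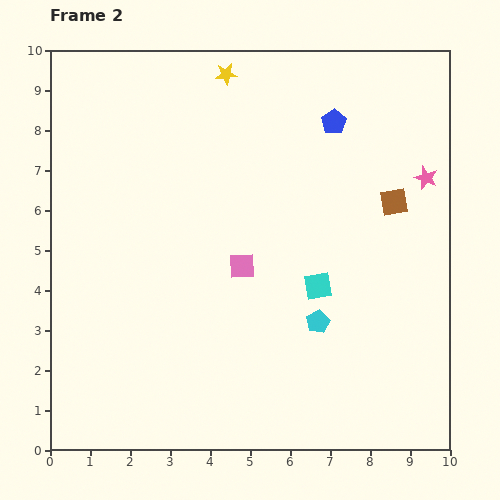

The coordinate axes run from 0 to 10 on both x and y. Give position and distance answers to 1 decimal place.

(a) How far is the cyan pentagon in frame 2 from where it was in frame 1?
0.7

The cyan pentagon moved from (6.0, 3.0) to (6.7, 3.2), a distance of √(0.7² + 0.2²) ≈ 0.7.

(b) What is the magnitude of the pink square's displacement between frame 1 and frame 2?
4.0

The pink square moved from (0.9, 3.9) to (4.8, 4.6), a distance of √(3.9² + 0.7²) ≈ 4.0.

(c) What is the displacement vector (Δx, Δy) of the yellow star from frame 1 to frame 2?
(0.4, 0.4)

The yellow star was at (4.0, 9.0) in frame 1 and (4.4, 9.4) in frame 2.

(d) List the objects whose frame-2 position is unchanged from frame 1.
the pink star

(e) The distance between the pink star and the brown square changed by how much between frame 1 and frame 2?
-3.3

Distance in frame 1: 4.3. Distance in frame 2: 1.0.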